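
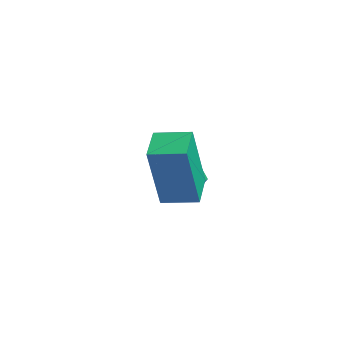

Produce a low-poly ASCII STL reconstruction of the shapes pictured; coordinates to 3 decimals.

solid 
facet normal -0.528 -0.838 -0.134
outer loop
vertex 2.267 -3.488 2.997
vertex 1.364 -2.952 3.205
vertex 2.067 -3.04 0.976
endloop
endfacet
facet normal 0.844 -0.500 -0.194
outer loop
vertex 2.616 -2.168 1.115
vertex 2.267 -3.488 2.997
vertex 2.067 -3.04 0.976
endloop
endfacet
facet normal -0.528 -0.839 -0.133
outer loop
vertex 2.067 -3.04 0.976
vertex 1.364 -2.952 3.205
vertex 1.164 -2.505 1.184
endloop
endfacet
facet normal -0.096 0.215 -0.972
outer loop
vertex 1.164 -2.505 1.184
vertex 2.616 -2.168 1.115
vertex 2.067 -3.04 0.976
endloop
endfacet
facet normal 0.096 -0.215 0.972
outer loop
vertex 2.267 -3.488 2.997
vertex 1.913 -2.08 3.344
vertex 1.364 -2.952 3.205
endloop
endfacet
facet normal 0.844 -0.500 -0.194
outer loop
vertex 2.816 -2.615 3.136
vertex 2.267 -3.488 2.997
vertex 2.616 -2.168 1.115
endloop
endfacet
facet normal 0.096 -0.215 0.972
outer loop
vertex 2.816 -2.615 3.136
vertex 1.913 -2.08 3.344
vertex 2.267 -3.488 2.997
endloop
endfacet
facet normal -0.844 0.500 0.194
outer loop
vertex 1.364 -2.952 3.205
vertex 1.913 -2.08 3.344
vertex 1.164 -2.505 1.184
endloop
endfacet
facet normal -0.096 0.215 -0.972
outer loop
vertex 1.713 -1.632 1.323
vertex 2.616 -2.168 1.115
vertex 1.164 -2.505 1.184
endloop
endfacet
facet normal -0.844 0.500 0.194
outer loop
vertex 1.164 -2.505 1.184
vertex 1.913 -2.08 3.344
vertex 1.713 -1.632 1.323
endloop
endfacet
facet normal 0.528 0.838 0.133
outer loop
vertex 1.713 -1.632 1.323
vertex 2.816 -2.615 3.136
vertex 2.616 -2.168 1.115
endloop
endfacet
facet normal 0.528 0.839 0.134
outer loop
vertex 1.913 -2.08 3.344
vertex 2.816 -2.615 3.136
vertex 1.713 -1.632 1.323
endloop
endfacet
facet normal -0.872 0.115 0.475
outer loop
vertex -1.666 -1.416 -0.165
vertex -1.279 -1.361 0.532
vertex -1.426 -0.703 0.103
endloop
endfacet
facet normal -0.907 0.376 -0.189
outer loop
vertex -1.666 -1.416 -0.165
vertex -1.426 -0.703 0.103
vertex -1.342 -0.889 -0.67
endloop
endfacet
facet normal -0.752 -0.153 -0.642
outer loop
vertex -1.666 -1.416 -0.165
vertex -1.342 -0.889 -0.67
vertex -1.144 -1.661 -0.718
endloop
endfacet
facet normal -0.621 -0.740 -0.258
outer loop
vertex -1.666 -1.416 -0.165
vertex -1.144 -1.661 -0.718
vertex -1.105 -1.953 0.025
endloop
endfacet
facet normal -0.696 -0.574 0.432
outer loop
vertex -1.666 -1.416 -0.165
vertex -1.105 -1.953 0.025
vertex -1.279 -1.361 0.532
endloop
endfacet
facet normal -0.404 0.878 -0.255
outer loop
vertex -1.342 -0.889 -0.67
vertex -1.426 -0.703 0.103
vertex -0.755 -0.507 -0.285
endloop
endfacet
facet normal -0.348 0.456 0.819
outer loop
vertex -1.426 -0.703 0.103
vertex -1.279 -1.361 0.532
vertex -0.716 -0.799 0.458
endloop
endfacet
facet normal -0.062 -0.660 0.749
outer loop
vertex -1.279 -1.361 0.532
vertex -1.105 -1.953 0.025
vertex -0.518 -1.571 0.41
endloop
endfacet
facet normal 0.058 -0.928 -0.368
outer loop
vertex -1.105 -1.953 0.025
vertex -1.144 -1.661 -0.718
vertex -0.434 -1.757 -0.363
endloop
endfacet
facet normal -0.152 0.022 -0.988
outer loop
vertex -1.144 -1.661 -0.718
vertex -1.342 -0.889 -0.67
vertex -0.581 -1.099 -0.792
endloop
endfacet
facet normal 0.621 0.740 0.258
outer loop
vertex -0.194 -1.044 -0.095
vertex -0.755 -0.507 -0.285
vertex -0.716 -0.799 0.458
endloop
endfacet
facet normal 0.752 0.153 0.642
outer loop
vertex -0.194 -1.044 -0.095
vertex -0.716 -0.799 0.458
vertex -0.518 -1.571 0.41
endloop
endfacet
facet normal 0.907 -0.376 0.189
outer loop
vertex -0.194 -1.044 -0.095
vertex -0.518 -1.571 0.41
vertex -0.434 -1.757 -0.363
endloop
endfacet
facet normal 0.872 -0.115 -0.475
outer loop
vertex -0.194 -1.044 -0.095
vertex -0.434 -1.757 -0.363
vertex -0.581 -1.099 -0.792
endloop
endfacet
facet normal 0.696 0.574 -0.432
outer loop
vertex -0.194 -1.044 -0.095
vertex -0.581 -1.099 -0.792
vertex -0.755 -0.507 -0.285
endloop
endfacet
facet normal -0.058 0.928 0.368
outer loop
vertex -0.716 -0.799 0.458
vertex -0.755 -0.507 -0.285
vertex -1.426 -0.703 0.103
endloop
endfacet
facet normal 0.152 -0.022 0.988
outer loop
vertex -0.518 -1.571 0.41
vertex -0.716 -0.799 0.458
vertex -1.279 -1.361 0.532
endloop
endfacet
facet normal 0.404 -0.878 0.255
outer loop
vertex -0.434 -1.757 -0.363
vertex -0.518 -1.571 0.41
vertex -1.105 -1.953 0.025
endloop
endfacet
facet normal 0.348 -0.456 -0.819
outer loop
vertex -0.581 -1.099 -0.792
vertex -0.434 -1.757 -0.363
vertex -1.144 -1.661 -0.718
endloop
endfacet
facet normal 0.062 0.660 -0.749
outer loop
vertex -0.755 -0.507 -0.285
vertex -0.581 -1.099 -0.792
vertex -1.342 -0.889 -0.67
endloop
endfacet

endsolid


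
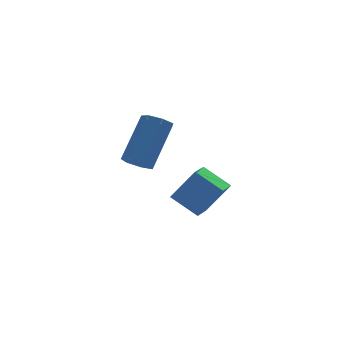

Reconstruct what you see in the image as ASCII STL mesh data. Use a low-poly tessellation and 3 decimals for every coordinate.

solid 
facet normal -0.537 -0.455 -0.710
outer loop
vertex 0.513 -3.184 -1.372
vertex 0.298 -3.511 -1.0
vertex 0.118 -3.031 -1.171
endloop
endfacet
facet normal 0.036 0.828 -0.559
outer loop
vertex 0.513 -3.184 -1.372
vertex 0.118 -3.031 -1.171
vertex 1.477 -2.362 -0.092
endloop
endfacet
facet normal 0.036 0.828 -0.559
outer loop
vertex 1.477 -2.362 -0.092
vertex 0.118 -3.031 -1.171
vertex 1.082 -2.21 0.108
endloop
endfacet
facet normal 0.535 0.456 0.711
outer loop
vertex 1.477 -2.362 -0.092
vertex 1.082 -2.21 0.108
vertex 1.262 -2.689 0.28
endloop
endfacet
facet normal -0.536 -0.454 -0.712
outer loop
vertex 0.118 -3.031 -1.171
vertex 0.298 -3.511 -1.0
vertex -0.142 -3.24 -0.842
endloop
endfacet
facet normal -0.637 0.770 -0.014
outer loop
vertex 0.118 -3.031 -1.171
vertex -0.142 -3.24 -0.842
vertex 1.082 -2.21 0.108
endloop
endfacet
facet normal -0.637 0.770 -0.014
outer loop
vertex 1.082 -2.21 0.108
vertex -0.142 -3.24 -0.842
vertex 0.822 -2.419 0.437
endloop
endfacet
facet normal 0.534 0.456 0.712
outer loop
vertex 1.082 -2.21 0.108
vertex 0.822 -2.419 0.437
vertex 1.262 -2.689 0.28
endloop
endfacet
facet normal -0.536 -0.457 -0.710
outer loop
vertex -0.142 -3.24 -0.842
vertex 0.298 -3.511 -1.0
vertex -0.07 -3.652 -0.631
endloop
endfacet
facet normal -0.830 0.132 0.541
outer loop
vertex -0.142 -3.24 -0.842
vertex -0.07 -3.652 -0.631
vertex 0.822 -2.419 0.437
endloop
endfacet
facet normal -0.830 0.132 0.541
outer loop
vertex 0.822 -2.419 0.437
vertex -0.07 -3.652 -0.631
vertex 0.894 -2.831 0.648
endloop
endfacet
facet normal 0.534 0.457 0.711
outer loop
vertex 0.822 -2.419 0.437
vertex 0.894 -2.831 0.648
vertex 1.262 -2.689 0.28
endloop
endfacet
facet normal -0.537 -0.457 -0.710
outer loop
vertex -0.07 -3.652 -0.631
vertex 0.298 -3.511 -1.0
vertex 0.279 -3.958 -0.698
endloop
endfacet
facet normal -0.399 -0.605 0.689
outer loop
vertex -0.07 -3.652 -0.631
vertex 0.279 -3.958 -0.698
vertex 0.894 -2.831 0.648
endloop
endfacet
facet normal -0.399 -0.605 0.689
outer loop
vertex 0.894 -2.831 0.648
vertex 0.279 -3.958 -0.698
vertex 1.243 -3.137 0.581
endloop
endfacet
facet normal 0.536 0.455 0.711
outer loop
vertex 0.894 -2.831 0.648
vertex 1.243 -3.137 0.581
vertex 1.262 -2.689 0.28
endloop
endfacet
facet normal -0.536 -0.457 -0.710
outer loop
vertex 0.279 -3.958 -0.698
vertex 0.298 -3.511 -1.0
vertex 0.642 -3.927 -0.992
endloop
endfacet
facet normal 0.334 -0.887 0.318
outer loop
vertex 0.279 -3.958 -0.698
vertex 0.642 -3.927 -0.992
vertex 1.243 -3.137 0.581
endloop
endfacet
facet normal 0.335 -0.887 0.317
outer loop
vertex 1.243 -3.137 0.581
vertex 0.642 -3.927 -0.992
vertex 1.606 -3.105 0.287
endloop
endfacet
facet normal 0.536 0.455 0.711
outer loop
vertex 1.243 -3.137 0.581
vertex 1.606 -3.105 0.287
vertex 1.262 -2.689 0.28
endloop
endfacet
facet normal -0.535 -0.456 -0.711
outer loop
vertex 0.642 -3.927 -0.992
vertex 0.298 -3.511 -1.0
vertex 0.747 -3.582 -1.292
endloop
endfacet
facet normal 0.815 -0.501 -0.292
outer loop
vertex 0.642 -3.927 -0.992
vertex 0.747 -3.582 -1.292
vertex 1.606 -3.105 0.287
endloop
endfacet
facet normal 0.815 -0.501 -0.292
outer loop
vertex 1.606 -3.105 0.287
vertex 0.747 -3.582 -1.292
vertex 1.71 -2.761 -0.013
endloop
endfacet
facet normal 0.537 0.456 0.709
outer loop
vertex 1.606 -3.105 0.287
vertex 1.71 -2.761 -0.013
vertex 1.262 -2.689 0.28
endloop
endfacet
facet normal -0.535 -0.457 -0.711
outer loop
vertex 0.747 -3.582 -1.292
vertex 0.298 -3.511 -1.0
vertex 0.513 -3.184 -1.372
endloop
endfacet
facet normal 0.682 0.264 -0.682
outer loop
vertex 0.747 -3.582 -1.292
vertex 0.513 -3.184 -1.372
vertex 1.71 -2.761 -0.013
endloop
endfacet
facet normal 0.682 0.263 -0.682
outer loop
vertex 1.71 -2.761 -0.013
vertex 0.513 -3.184 -1.372
vertex 1.477 -2.362 -0.092
endloop
endfacet
facet normal 0.538 0.455 0.710
outer loop
vertex 1.71 -2.761 -0.013
vertex 1.477 -2.362 -0.092
vertex 1.262 -2.689 0.28
endloop
endfacet
facet normal -0.563 0.145 -0.814
outer loop
vertex 1.926 -1.981 -3.72
vertex 2.487 -1.303 -3.987
vertex 2.567 -2.74 -4.299
endloop
endfacet
facet normal -0.610 -0.737 0.291
outer loop
vertex 3.333 -2.937 -3.193
vertex 1.926 -1.981 -3.72
vertex 2.567 -2.74 -4.299
endloop
endfacet
facet normal -0.564 0.145 -0.813
outer loop
vertex 2.567 -2.74 -4.299
vertex 2.487 -1.303 -3.987
vertex 3.128 -2.062 -4.567
endloop
endfacet
facet normal 0.557 -0.660 -0.504
outer loop
vertex 3.128 -2.062 -4.567
vertex 3.333 -2.937 -3.193
vertex 2.567 -2.74 -4.299
endloop
endfacet
facet normal -0.558 0.660 0.504
outer loop
vertex 1.926 -1.981 -3.72
vertex 3.253 -1.5 -2.881
vertex 2.487 -1.303 -3.987
endloop
endfacet
facet normal -0.610 -0.737 0.291
outer loop
vertex 2.692 -2.178 -2.613
vertex 1.926 -1.981 -3.72
vertex 3.333 -2.937 -3.193
endloop
endfacet
facet normal -0.558 0.660 0.503
outer loop
vertex 2.692 -2.178 -2.613
vertex 3.253 -1.5 -2.881
vertex 1.926 -1.981 -3.72
endloop
endfacet
facet normal 0.610 0.737 -0.291
outer loop
vertex 2.487 -1.303 -3.987
vertex 3.253 -1.5 -2.881
vertex 3.128 -2.062 -4.567
endloop
endfacet
facet normal 0.558 -0.660 -0.503
outer loop
vertex 3.894 -2.259 -3.46
vertex 3.333 -2.937 -3.193
vertex 3.128 -2.062 -4.567
endloop
endfacet
facet normal 0.610 0.737 -0.291
outer loop
vertex 3.128 -2.062 -4.567
vertex 3.253 -1.5 -2.881
vertex 3.894 -2.259 -3.46
endloop
endfacet
facet normal 0.563 -0.146 0.813
outer loop
vertex 3.894 -2.259 -3.46
vertex 2.692 -2.178 -2.613
vertex 3.333 -2.937 -3.193
endloop
endfacet
facet normal 0.563 -0.145 0.813
outer loop
vertex 3.253 -1.5 -2.881
vertex 2.692 -2.178 -2.613
vertex 3.894 -2.259 -3.46
endloop
endfacet

endsolid


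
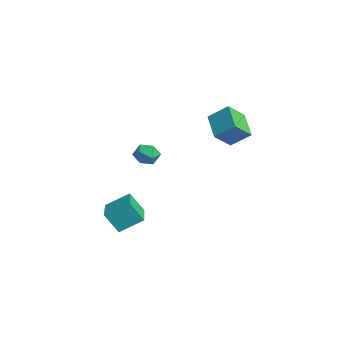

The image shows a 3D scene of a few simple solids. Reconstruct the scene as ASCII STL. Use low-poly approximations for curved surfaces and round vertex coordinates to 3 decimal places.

solid 
facet normal -0.187 0.239 0.953
outer loop
vertex -2.488 0.348 0.777
vertex -2.4 -0.294 0.955
vertex -1.877 0.129 0.952
endloop
endfacet
facet normal 0.108 0.787 0.607
outer loop
vertex -2.488 0.348 0.777
vertex -1.877 0.129 0.952
vertex -1.948 0.544 0.427
endloop
endfacet
facet normal -0.311 0.949 0.052
outer loop
vertex -2.488 0.348 0.777
vertex -1.948 0.544 0.427
vertex -2.515 0.376 0.106
endloop
endfacet
facet normal -0.864 0.500 0.056
outer loop
vertex -2.488 0.348 0.777
vertex -2.515 0.376 0.106
vertex -2.794 -0.142 0.432
endloop
endfacet
facet normal -0.789 0.062 0.612
outer loop
vertex -2.488 0.348 0.777
vertex -2.794 -0.142 0.432
vertex -2.4 -0.294 0.955
endloop
endfacet
facet normal 0.741 0.572 0.352
outer loop
vertex -1.948 0.544 0.427
vertex -1.877 0.129 0.952
vertex -1.526 0.022 0.388
endloop
endfacet
facet normal 0.262 -0.317 0.912
outer loop
vertex -1.877 0.129 0.952
vertex -2.4 -0.294 0.955
vertex -1.805 -0.496 0.714
endloop
endfacet
facet normal -0.712 -0.602 0.361
outer loop
vertex -2.4 -0.294 0.955
vertex -2.794 -0.142 0.432
vertex -2.372 -0.664 0.393
endloop
endfacet
facet normal -0.834 0.110 -0.540
outer loop
vertex -2.794 -0.142 0.432
vertex -2.515 0.376 0.106
vertex -2.443 -0.249 -0.132
endloop
endfacet
facet normal 0.062 0.835 -0.547
outer loop
vertex -2.515 0.376 0.106
vertex -1.948 0.544 0.427
vertex -1.92 0.174 -0.135
endloop
endfacet
facet normal 0.864 -0.500 -0.056
outer loop
vertex -1.832 -0.468 0.043
vertex -1.526 0.022 0.388
vertex -1.805 -0.496 0.714
endloop
endfacet
facet normal 0.311 -0.949 -0.052
outer loop
vertex -1.832 -0.468 0.043
vertex -1.805 -0.496 0.714
vertex -2.372 -0.664 0.393
endloop
endfacet
facet normal -0.108 -0.787 -0.607
outer loop
vertex -1.832 -0.468 0.043
vertex -2.372 -0.664 0.393
vertex -2.443 -0.249 -0.132
endloop
endfacet
facet normal 0.187 -0.239 -0.953
outer loop
vertex -1.832 -0.468 0.043
vertex -2.443 -0.249 -0.132
vertex -1.92 0.174 -0.135
endloop
endfacet
facet normal 0.789 -0.062 -0.612
outer loop
vertex -1.832 -0.468 0.043
vertex -1.92 0.174 -0.135
vertex -1.526 0.022 0.388
endloop
endfacet
facet normal 0.834 -0.110 0.540
outer loop
vertex -1.805 -0.496 0.714
vertex -1.526 0.022 0.388
vertex -1.877 0.129 0.952
endloop
endfacet
facet normal -0.062 -0.835 0.547
outer loop
vertex -2.372 -0.664 0.393
vertex -1.805 -0.496 0.714
vertex -2.4 -0.294 0.955
endloop
endfacet
facet normal -0.741 -0.572 -0.352
outer loop
vertex -2.443 -0.249 -0.132
vertex -2.372 -0.664 0.393
vertex -2.794 -0.142 0.432
endloop
endfacet
facet normal -0.262 0.317 -0.912
outer loop
vertex -1.92 0.174 -0.135
vertex -2.443 -0.249 -0.132
vertex -2.515 0.376 0.106
endloop
endfacet
facet normal 0.712 0.602 -0.361
outer loop
vertex -1.526 0.022 0.388
vertex -1.92 0.174 -0.135
vertex -1.948 0.544 0.427
endloop
endfacet
facet normal -0.846 0.077 0.527
outer loop
vertex -3.264 3.149 2.077
vertex -2.738 3.961 2.804
vertex -3.642 4.057 1.338
endloop
endfacet
facet normal -0.434 -0.670 -0.601
outer loop
vertex -2.322 3.939 0.516
vertex -3.264 3.149 2.077
vertex -3.642 4.057 1.338
endloop
endfacet
facet normal -0.847 0.076 0.527
outer loop
vertex -3.642 4.057 1.338
vertex -2.738 3.961 2.804
vertex -3.117 4.868 2.065
endloop
endfacet
facet normal -0.308 0.738 -0.601
outer loop
vertex -3.117 4.868 2.065
vertex -2.322 3.939 0.516
vertex -3.642 4.057 1.338
endloop
endfacet
facet normal 0.308 -0.738 0.601
outer loop
vertex -3.264 3.149 2.077
vertex -1.418 3.843 1.982
vertex -2.738 3.961 2.804
endloop
endfacet
facet normal -0.434 -0.671 -0.601
outer loop
vertex -1.943 3.032 1.255
vertex -3.264 3.149 2.077
vertex -2.322 3.939 0.516
endloop
endfacet
facet normal 0.308 -0.738 0.600
outer loop
vertex -1.943 3.032 1.255
vertex -1.418 3.843 1.982
vertex -3.264 3.149 2.077
endloop
endfacet
facet normal 0.434 0.671 0.601
outer loop
vertex -2.738 3.961 2.804
vertex -1.418 3.843 1.982
vertex -3.117 4.868 2.065
endloop
endfacet
facet normal -0.308 0.738 -0.601
outer loop
vertex -1.796 4.751 1.243
vertex -2.322 3.939 0.516
vertex -3.117 4.868 2.065
endloop
endfacet
facet normal 0.434 0.670 0.602
outer loop
vertex -3.117 4.868 2.065
vertex -1.418 3.843 1.982
vertex -1.796 4.751 1.243
endloop
endfacet
facet normal 0.846 -0.076 -0.527
outer loop
vertex -1.796 4.751 1.243
vertex -1.943 3.032 1.255
vertex -2.322 3.939 0.516
endloop
endfacet
facet normal 0.847 -0.076 -0.527
outer loop
vertex -1.418 3.843 1.982
vertex -1.943 3.032 1.255
vertex -1.796 4.751 1.243
endloop
endfacet
facet normal -0.959 0.275 -0.072
outer loop
vertex -1.835 -2.078 -2.388
vertex -1.58 -1.009 -1.694
vertex -1.592 -1.49 -3.382
endloop
endfacet
facet normal -0.196 -0.822 -0.534
outer loop
vertex 0.22 -2.011 -3.246
vertex -1.835 -2.078 -2.388
vertex -1.592 -1.49 -3.382
endloop
endfacet
facet normal -0.958 0.276 -0.072
outer loop
vertex -1.592 -1.49 -3.382
vertex -1.58 -1.009 -1.694
vertex -1.336 -0.421 -2.688
endloop
endfacet
facet normal 0.206 0.498 -0.843
outer loop
vertex -1.336 -0.421 -2.688
vertex 0.22 -2.011 -3.246
vertex -1.592 -1.49 -3.382
endloop
endfacet
facet normal -0.206 -0.498 0.842
outer loop
vertex -1.835 -2.078 -2.388
vertex 0.232 -1.53 -1.558
vertex -1.58 -1.009 -1.694
endloop
endfacet
facet normal -0.196 -0.822 -0.534
outer loop
vertex -0.024 -2.599 -2.252
vertex -1.835 -2.078 -2.388
vertex 0.22 -2.011 -3.246
endloop
endfacet
facet normal -0.206 -0.498 0.843
outer loop
vertex -0.024 -2.599 -2.252
vertex 0.232 -1.53 -1.558
vertex -1.835 -2.078 -2.388
endloop
endfacet
facet normal 0.196 0.822 0.534
outer loop
vertex -1.58 -1.009 -1.694
vertex 0.232 -1.53 -1.558
vertex -1.336 -0.421 -2.688
endloop
endfacet
facet normal 0.206 0.498 -0.842
outer loop
vertex 0.475 -0.942 -2.552
vertex 0.22 -2.011 -3.246
vertex -1.336 -0.421 -2.688
endloop
endfacet
facet normal 0.196 0.822 0.534
outer loop
vertex -1.336 -0.421 -2.688
vertex 0.232 -1.53 -1.558
vertex 0.475 -0.942 -2.552
endloop
endfacet
facet normal 0.959 -0.276 0.072
outer loop
vertex 0.475 -0.942 -2.552
vertex -0.024 -2.599 -2.252
vertex 0.22 -2.011 -3.246
endloop
endfacet
facet normal 0.959 -0.276 0.071
outer loop
vertex 0.232 -1.53 -1.558
vertex -0.024 -2.599 -2.252
vertex 0.475 -0.942 -2.552
endloop
endfacet

endsolid


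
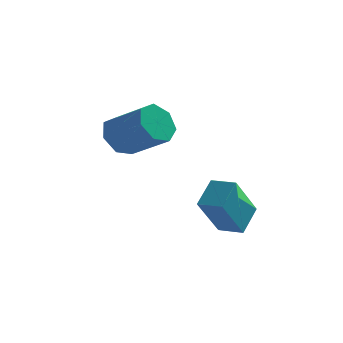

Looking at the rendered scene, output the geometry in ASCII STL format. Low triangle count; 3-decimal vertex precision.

solid 
facet normal -0.796 0.334 -0.504
outer loop
vertex -1.058 2.276 -2.713
vertex -1.481 2.414 -1.954
vertex -0.965 2.968 -2.402
endloop
endfacet
facet normal 0.592 0.263 -0.762
outer loop
vertex -1.058 2.276 -2.713
vertex -0.965 2.968 -2.402
vertex 0.344 1.688 -1.826
endloop
endfacet
facet normal 0.592 0.263 -0.762
outer loop
vertex 0.344 1.688 -1.826
vertex -0.965 2.968 -2.402
vertex 0.437 2.38 -1.515
endloop
endfacet
facet normal 0.797 -0.334 0.504
outer loop
vertex 0.344 1.688 -1.826
vertex 0.437 2.38 -1.515
vertex -0.079 1.826 -1.066
endloop
endfacet
facet normal -0.796 0.334 -0.504
outer loop
vertex -0.965 2.968 -2.402
vertex -1.481 2.414 -1.954
vertex -1.26 3.242 -1.754
endloop
endfacet
facet normal 0.465 0.871 -0.157
outer loop
vertex -0.965 2.968 -2.402
vertex -1.26 3.242 -1.754
vertex 0.437 2.38 -1.515
endloop
endfacet
facet normal 0.465 0.871 -0.157
outer loop
vertex 0.437 2.38 -1.515
vertex -1.26 3.242 -1.754
vertex 0.142 2.654 -0.867
endloop
endfacet
facet normal 0.797 -0.334 0.504
outer loop
vertex 0.437 2.38 -1.515
vertex 0.142 2.654 -0.867
vertex -0.079 1.826 -1.066
endloop
endfacet
facet normal -0.796 0.334 -0.504
outer loop
vertex -1.26 3.242 -1.754
vertex -1.481 2.414 -1.954
vertex -1.722 2.893 -1.256
endloop
endfacet
facet normal -0.012 0.824 0.566
outer loop
vertex -1.26 3.242 -1.754
vertex -1.722 2.893 -1.256
vertex 0.142 2.654 -0.867
endloop
endfacet
facet normal -0.012 0.824 0.566
outer loop
vertex 0.142 2.654 -0.867
vertex -1.722 2.893 -1.256
vertex -0.32 2.305 -0.369
endloop
endfacet
facet normal 0.796 -0.334 0.505
outer loop
vertex 0.142 2.654 -0.867
vertex -0.32 2.305 -0.369
vertex -0.079 1.826 -1.066
endloop
endfacet
facet normal -0.797 0.333 -0.504
outer loop
vertex -1.722 2.893 -1.256
vertex -1.481 2.414 -1.954
vertex -2.002 2.183 -1.283
endloop
endfacet
facet normal -0.480 0.157 0.863
outer loop
vertex -1.722 2.893 -1.256
vertex -2.002 2.183 -1.283
vertex -0.32 2.305 -0.369
endloop
endfacet
facet normal -0.480 0.157 0.863
outer loop
vertex -0.32 2.305 -0.369
vertex -2.002 2.183 -1.283
vertex -0.6 1.595 -0.396
endloop
endfacet
facet normal 0.797 -0.333 0.504
outer loop
vertex -0.32 2.305 -0.369
vertex -0.6 1.595 -0.396
vertex -0.079 1.826 -1.066
endloop
endfacet
facet normal -0.797 0.334 -0.504
outer loop
vertex -2.002 2.183 -1.283
vertex -1.481 2.414 -1.954
vertex -1.89 1.647 -1.815
endloop
endfacet
facet normal -0.587 -0.629 0.510
outer loop
vertex -2.002 2.183 -1.283
vertex -1.89 1.647 -1.815
vertex -0.6 1.595 -0.396
endloop
endfacet
facet normal -0.587 -0.629 0.510
outer loop
vertex -0.6 1.595 -0.396
vertex -1.89 1.647 -1.815
vertex -0.488 1.059 -0.928
endloop
endfacet
facet normal 0.796 -0.334 0.504
outer loop
vertex -0.6 1.595 -0.396
vertex -0.488 1.059 -0.928
vertex -0.079 1.826 -1.066
endloop
endfacet
facet normal -0.797 0.334 -0.503
outer loop
vertex -1.89 1.647 -1.815
vertex -1.481 2.414 -1.954
vertex -1.47 1.689 -2.452
endloop
endfacet
facet normal -0.251 -0.941 -0.227
outer loop
vertex -1.89 1.647 -1.815
vertex -1.47 1.689 -2.452
vertex -0.488 1.059 -0.928
endloop
endfacet
facet normal -0.251 -0.941 -0.227
outer loop
vertex -0.488 1.059 -0.928
vertex -1.47 1.689 -2.452
vertex -0.068 1.101 -1.565
endloop
endfacet
facet normal 0.797 -0.334 0.503
outer loop
vertex -0.488 1.059 -0.928
vertex -0.068 1.101 -1.565
vertex -0.079 1.826 -1.066
endloop
endfacet
facet normal -0.796 0.334 -0.504
outer loop
vertex -1.47 1.689 -2.452
vertex -1.481 2.414 -1.954
vertex -1.058 2.276 -2.713
endloop
endfacet
facet normal 0.273 -0.544 -0.793
outer loop
vertex -1.47 1.689 -2.452
vertex -1.058 2.276 -2.713
vertex -0.068 1.101 -1.565
endloop
endfacet
facet normal 0.273 -0.544 -0.793
outer loop
vertex -0.068 1.101 -1.565
vertex -1.058 2.276 -2.713
vertex 0.344 1.688 -1.826
endloop
endfacet
facet normal 0.796 -0.335 0.504
outer loop
vertex -0.068 1.101 -1.565
vertex 0.344 1.688 -1.826
vertex -0.079 1.826 -1.066
endloop
endfacet
facet normal -0.934 0.350 -0.075
outer loop
vertex 2.097 -0.391 -2.749
vertex 2.608 0.646 -4.256
vertex 1.813 -1.304 -3.474
endloop
endfacet
facet normal -0.269 -0.546 0.793
outer loop
vertex 2.672 -1.626 -3.404
vertex 2.097 -0.391 -2.749
vertex 1.813 -1.304 -3.474
endloop
endfacet
facet normal -0.934 0.350 -0.076
outer loop
vertex 1.813 -1.304 -3.474
vertex 2.608 0.646 -4.256
vertex 2.325 -0.267 -4.981
endloop
endfacet
facet normal -0.236 -0.761 -0.604
outer loop
vertex 2.325 -0.267 -4.981
vertex 2.672 -1.626 -3.404
vertex 1.813 -1.304 -3.474
endloop
endfacet
facet normal 0.236 0.761 0.604
outer loop
vertex 2.097 -0.391 -2.749
vertex 3.467 0.324 -4.186
vertex 2.608 0.646 -4.256
endloop
endfacet
facet normal -0.270 -0.546 0.793
outer loop
vertex 2.955 -0.713 -2.679
vertex 2.097 -0.391 -2.749
vertex 2.672 -1.626 -3.404
endloop
endfacet
facet normal 0.236 0.761 0.604
outer loop
vertex 2.955 -0.713 -2.679
vertex 3.467 0.324 -4.186
vertex 2.097 -0.391 -2.749
endloop
endfacet
facet normal 0.269 0.546 -0.793
outer loop
vertex 2.608 0.646 -4.256
vertex 3.467 0.324 -4.186
vertex 2.325 -0.267 -4.981
endloop
endfacet
facet normal -0.236 -0.761 -0.604
outer loop
vertex 3.183 -0.589 -4.911
vertex 2.672 -1.626 -3.404
vertex 2.325 -0.267 -4.981
endloop
endfacet
facet normal 0.270 0.546 -0.793
outer loop
vertex 2.325 -0.267 -4.981
vertex 3.467 0.324 -4.186
vertex 3.183 -0.589 -4.911
endloop
endfacet
facet normal 0.934 -0.350 0.076
outer loop
vertex 3.183 -0.589 -4.911
vertex 2.955 -0.713 -2.679
vertex 2.672 -1.626 -3.404
endloop
endfacet
facet normal 0.933 -0.351 0.076
outer loop
vertex 3.467 0.324 -4.186
vertex 2.955 -0.713 -2.679
vertex 3.183 -0.589 -4.911
endloop
endfacet

endsolid


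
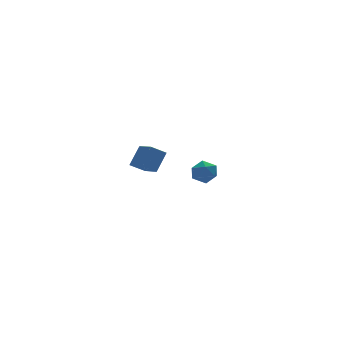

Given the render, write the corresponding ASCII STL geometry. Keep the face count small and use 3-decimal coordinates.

solid 
facet normal -0.989 -0.095 -0.110
outer loop
vertex -1.155 -2.951 -2.34
vertex -1.123 -3.601 -2.069
vertex -1.223 -3.047 -1.645
endloop
endfacet
facet normal -0.809 0.588 0.002
outer loop
vertex -1.155 -2.951 -2.34
vertex -1.223 -3.047 -1.645
vertex -0.835 -2.513 -1.891
endloop
endfacet
facet normal -0.354 0.783 -0.511
outer loop
vertex -1.155 -2.951 -2.34
vertex -0.835 -2.513 -1.891
vertex -0.496 -2.736 -2.467
endloop
endfacet
facet normal -0.254 0.221 -0.942
outer loop
vertex -1.155 -2.951 -2.34
vertex -0.496 -2.736 -2.467
vertex -0.674 -3.409 -2.577
endloop
endfacet
facet normal -0.646 -0.321 -0.692
outer loop
vertex -1.155 -2.951 -2.34
vertex -0.674 -3.409 -2.577
vertex -1.123 -3.601 -2.069
endloop
endfacet
facet normal -0.465 0.626 0.626
outer loop
vertex -0.835 -2.513 -1.891
vertex -1.223 -3.047 -1.645
vertex -0.606 -2.891 -1.343
endloop
endfacet
facet normal -0.757 -0.478 0.445
outer loop
vertex -1.223 -3.047 -1.645
vertex -1.123 -3.601 -2.069
vertex -0.784 -3.564 -1.453
endloop
endfacet
facet normal -0.202 -0.844 -0.497
outer loop
vertex -1.123 -3.601 -2.069
vertex -0.674 -3.409 -2.577
vertex -0.445 -3.787 -2.029
endloop
endfacet
facet normal 0.433 0.033 -0.901
outer loop
vertex -0.674 -3.409 -2.577
vertex -0.496 -2.736 -2.467
vertex -0.057 -3.253 -2.275
endloop
endfacet
facet normal 0.270 0.941 -0.205
outer loop
vertex -0.496 -2.736 -2.467
vertex -0.835 -2.513 -1.891
vertex -0.157 -2.699 -1.851
endloop
endfacet
facet normal 0.254 -0.221 0.942
outer loop
vertex -0.125 -3.349 -1.58
vertex -0.606 -2.891 -1.343
vertex -0.784 -3.564 -1.453
endloop
endfacet
facet normal 0.354 -0.783 0.511
outer loop
vertex -0.125 -3.349 -1.58
vertex -0.784 -3.564 -1.453
vertex -0.445 -3.787 -2.029
endloop
endfacet
facet normal 0.809 -0.588 -0.002
outer loop
vertex -0.125 -3.349 -1.58
vertex -0.445 -3.787 -2.029
vertex -0.057 -3.253 -2.275
endloop
endfacet
facet normal 0.989 0.095 0.110
outer loop
vertex -0.125 -3.349 -1.58
vertex -0.057 -3.253 -2.275
vertex -0.157 -2.699 -1.851
endloop
endfacet
facet normal 0.646 0.321 0.692
outer loop
vertex -0.125 -3.349 -1.58
vertex -0.157 -2.699 -1.851
vertex -0.606 -2.891 -1.343
endloop
endfacet
facet normal -0.433 -0.033 0.901
outer loop
vertex -0.784 -3.564 -1.453
vertex -0.606 -2.891 -1.343
vertex -1.223 -3.047 -1.645
endloop
endfacet
facet normal -0.270 -0.941 0.205
outer loop
vertex -0.445 -3.787 -2.029
vertex -0.784 -3.564 -1.453
vertex -1.123 -3.601 -2.069
endloop
endfacet
facet normal 0.465 -0.626 -0.626
outer loop
vertex -0.057 -3.253 -2.275
vertex -0.445 -3.787 -2.029
vertex -0.674 -3.409 -2.577
endloop
endfacet
facet normal 0.757 0.478 -0.445
outer loop
vertex -0.157 -2.699 -1.851
vertex -0.057 -3.253 -2.275
vertex -0.496 -2.736 -2.467
endloop
endfacet
facet normal 0.202 0.844 0.497
outer loop
vertex -0.606 -2.891 -1.343
vertex -0.157 -2.699 -1.851
vertex -0.835 -2.513 -1.891
endloop
endfacet
facet normal -0.546 -0.274 -0.792
outer loop
vertex -1.157 2.598 -3.581
vertex -1.218 3.781 -3.948
vertex -0.371 2.483 -4.083
endloop
endfacet
facet normal 0.049 -0.954 0.296
outer loop
vertex 0.338 2.839 -3.052
vertex -1.157 2.598 -3.581
vertex -0.371 2.483 -4.083
endloop
endfacet
facet normal -0.545 -0.273 -0.793
outer loop
vertex -0.371 2.483 -4.083
vertex -1.218 3.781 -3.948
vertex -0.431 3.666 -4.449
endloop
endfacet
facet normal 0.837 -0.123 -0.533
outer loop
vertex -0.431 3.666 -4.449
vertex 0.338 2.839 -3.052
vertex -0.371 2.483 -4.083
endloop
endfacet
facet normal -0.837 0.122 0.533
outer loop
vertex -1.157 2.598 -3.581
vertex -0.509 4.137 -2.917
vertex -1.218 3.781 -3.948
endloop
endfacet
facet normal 0.049 -0.954 0.296
outer loop
vertex -0.449 2.954 -2.551
vertex -1.157 2.598 -3.581
vertex 0.338 2.839 -3.052
endloop
endfacet
facet normal -0.837 0.122 0.533
outer loop
vertex -0.449 2.954 -2.551
vertex -0.509 4.137 -2.917
vertex -1.157 2.598 -3.581
endloop
endfacet
facet normal -0.049 0.954 -0.296
outer loop
vertex -1.218 3.781 -3.948
vertex -0.509 4.137 -2.917
vertex -0.431 3.666 -4.449
endloop
endfacet
facet normal 0.837 -0.122 -0.533
outer loop
vertex 0.277 4.022 -3.419
vertex 0.338 2.839 -3.052
vertex -0.431 3.666 -4.449
endloop
endfacet
facet normal -0.049 0.954 -0.296
outer loop
vertex -0.431 3.666 -4.449
vertex -0.509 4.137 -2.917
vertex 0.277 4.022 -3.419
endloop
endfacet
facet normal 0.545 0.274 0.793
outer loop
vertex 0.277 4.022 -3.419
vertex -0.449 2.954 -2.551
vertex 0.338 2.839 -3.052
endloop
endfacet
facet normal 0.546 0.273 0.792
outer loop
vertex -0.509 4.137 -2.917
vertex -0.449 2.954 -2.551
vertex 0.277 4.022 -3.419
endloop
endfacet

endsolid


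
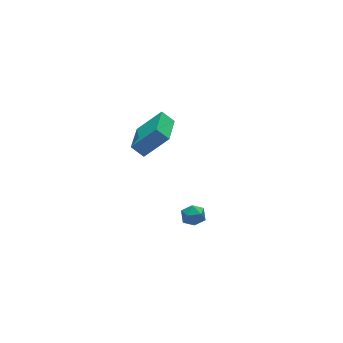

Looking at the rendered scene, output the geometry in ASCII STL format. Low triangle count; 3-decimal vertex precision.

solid 
facet normal -0.622 0.284 -0.729
outer loop
vertex -0.902 3.565 -0.089
vertex 0.337 5.152 -0.527
vertex -0.421 3.017 -0.713
endloop
endfacet
facet normal -0.602 -0.770 0.212
outer loop
vertex 0.823 2.448 0.747
vertex -0.902 3.565 -0.089
vertex -0.421 3.017 -0.713
endloop
endfacet
facet normal -0.621 0.284 -0.730
outer loop
vertex -0.421 3.017 -0.713
vertex 0.337 5.152 -0.527
vertex 0.819 4.603 -1.151
endloop
endfacet
facet normal 0.501 -0.571 -0.650
outer loop
vertex 0.819 4.603 -1.151
vertex 0.823 2.448 0.747
vertex -0.421 3.017 -0.713
endloop
endfacet
facet normal -0.502 0.571 0.650
outer loop
vertex -0.902 3.565 -0.089
vertex 1.581 4.583 0.933
vertex 0.337 5.152 -0.527
endloop
endfacet
facet normal -0.602 -0.770 0.213
outer loop
vertex 0.341 2.997 1.371
vertex -0.902 3.565 -0.089
vertex 0.823 2.448 0.747
endloop
endfacet
facet normal -0.502 0.572 0.649
outer loop
vertex 0.341 2.997 1.371
vertex 1.581 4.583 0.933
vertex -0.902 3.565 -0.089
endloop
endfacet
facet normal 0.602 0.770 -0.213
outer loop
vertex 0.337 5.152 -0.527
vertex 1.581 4.583 0.933
vertex 0.819 4.603 -1.151
endloop
endfacet
facet normal 0.502 -0.571 -0.650
outer loop
vertex 2.062 4.035 0.309
vertex 0.823 2.448 0.747
vertex 0.819 4.603 -1.151
endloop
endfacet
facet normal 0.602 0.770 -0.213
outer loop
vertex 0.819 4.603 -1.151
vertex 1.581 4.583 0.933
vertex 2.062 4.035 0.309
endloop
endfacet
facet normal 0.622 -0.284 0.730
outer loop
vertex 2.062 4.035 0.309
vertex 0.341 2.997 1.371
vertex 0.823 2.448 0.747
endloop
endfacet
facet normal 0.622 -0.285 0.729
outer loop
vertex 1.581 4.583 0.933
vertex 0.341 2.997 1.371
vertex 2.062 4.035 0.309
endloop
endfacet
facet normal -0.959 0.140 0.247
outer loop
vertex -1.553 -3.094 -0.185
vertex -1.401 -3.252 0.496
vertex -1.361 -2.576 0.268
endloop
endfacet
facet normal -0.774 0.554 -0.306
outer loop
vertex -1.553 -3.094 -0.185
vertex -1.361 -2.576 0.268
vertex -1.102 -2.582 -0.399
endloop
endfacet
facet normal -0.542 0.130 -0.831
outer loop
vertex -1.553 -3.094 -0.185
vertex -1.102 -2.582 -0.399
vertex -0.983 -3.262 -0.583
endloop
endfacet
facet normal -0.582 -0.545 -0.604
outer loop
vertex -1.553 -3.094 -0.185
vertex -0.983 -3.262 -0.583
vertex -1.168 -3.677 -0.03
endloop
endfacet
facet normal -0.840 -0.538 0.063
outer loop
vertex -1.553 -3.094 -0.185
vertex -1.168 -3.677 -0.03
vertex -1.401 -3.252 0.496
endloop
endfacet
facet normal -0.232 0.968 -0.099
outer loop
vertex -1.102 -2.582 -0.399
vertex -1.361 -2.576 0.268
vertex -0.672 -2.423 0.15
endloop
endfacet
facet normal -0.530 0.299 0.794
outer loop
vertex -1.361 -2.576 0.268
vertex -1.401 -3.252 0.496
vertex -0.857 -2.838 0.703
endloop
endfacet
facet normal -0.338 -0.800 0.496
outer loop
vertex -1.401 -3.252 0.496
vertex -1.168 -3.677 -0.03
vertex -0.738 -3.518 0.519
endloop
endfacet
facet normal 0.080 -0.810 -0.581
outer loop
vertex -1.168 -3.677 -0.03
vertex -0.983 -3.262 -0.583
vertex -0.479 -3.524 -0.148
endloop
endfacet
facet normal 0.146 0.282 -0.948
outer loop
vertex -0.983 -3.262 -0.583
vertex -1.102 -2.582 -0.399
vertex -0.439 -2.848 -0.376
endloop
endfacet
facet normal 0.582 0.545 0.604
outer loop
vertex -0.287 -3.006 0.305
vertex -0.672 -2.423 0.15
vertex -0.857 -2.838 0.703
endloop
endfacet
facet normal 0.542 -0.130 0.831
outer loop
vertex -0.287 -3.006 0.305
vertex -0.857 -2.838 0.703
vertex -0.738 -3.518 0.519
endloop
endfacet
facet normal 0.774 -0.554 0.306
outer loop
vertex -0.287 -3.006 0.305
vertex -0.738 -3.518 0.519
vertex -0.479 -3.524 -0.148
endloop
endfacet
facet normal 0.959 -0.140 -0.247
outer loop
vertex -0.287 -3.006 0.305
vertex -0.479 -3.524 -0.148
vertex -0.439 -2.848 -0.376
endloop
endfacet
facet normal 0.840 0.538 -0.063
outer loop
vertex -0.287 -3.006 0.305
vertex -0.439 -2.848 -0.376
vertex -0.672 -2.423 0.15
endloop
endfacet
facet normal -0.080 0.810 0.581
outer loop
vertex -0.857 -2.838 0.703
vertex -0.672 -2.423 0.15
vertex -1.361 -2.576 0.268
endloop
endfacet
facet normal -0.146 -0.282 0.948
outer loop
vertex -0.738 -3.518 0.519
vertex -0.857 -2.838 0.703
vertex -1.401 -3.252 0.496
endloop
endfacet
facet normal 0.232 -0.968 0.099
outer loop
vertex -0.479 -3.524 -0.148
vertex -0.738 -3.518 0.519
vertex -1.168 -3.677 -0.03
endloop
endfacet
facet normal 0.530 -0.299 -0.794
outer loop
vertex -0.439 -2.848 -0.376
vertex -0.479 -3.524 -0.148
vertex -0.983 -3.262 -0.583
endloop
endfacet
facet normal 0.338 0.800 -0.496
outer loop
vertex -0.672 -2.423 0.15
vertex -0.439 -2.848 -0.376
vertex -1.102 -2.582 -0.399
endloop
endfacet

endsolid


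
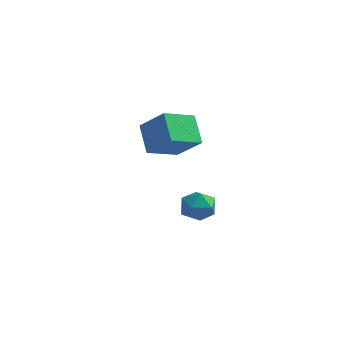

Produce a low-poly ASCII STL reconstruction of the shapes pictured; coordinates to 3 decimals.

solid 
facet normal -0.748 0.139 -0.649
outer loop
vertex -4.653 -2.428 1.9
vertex -3.968 -1.175 1.379
vertex -3.956 -3.212 0.928
endloop
endfacet
facet normal -0.450 -0.825 0.342
outer loop
vertex -2.812 -3.425 1.921
vertex -4.653 -2.428 1.9
vertex -3.956 -3.212 0.928
endloop
endfacet
facet normal -0.749 0.139 -0.648
outer loop
vertex -3.956 -3.212 0.928
vertex -3.968 -1.175 1.379
vertex -3.272 -1.959 0.407
endloop
endfacet
facet normal 0.487 -0.549 -0.679
outer loop
vertex -3.272 -1.959 0.407
vertex -2.812 -3.425 1.921
vertex -3.956 -3.212 0.928
endloop
endfacet
facet normal -0.487 0.549 0.679
outer loop
vertex -4.653 -2.428 1.9
vertex -2.824 -1.388 2.372
vertex -3.968 -1.175 1.379
endloop
endfacet
facet normal -0.450 -0.825 0.343
outer loop
vertex -3.508 -2.641 2.893
vertex -4.653 -2.428 1.9
vertex -2.812 -3.425 1.921
endloop
endfacet
facet normal -0.487 0.549 0.679
outer loop
vertex -3.508 -2.641 2.893
vertex -2.824 -1.388 2.372
vertex -4.653 -2.428 1.9
endloop
endfacet
facet normal 0.451 0.824 -0.342
outer loop
vertex -3.968 -1.175 1.379
vertex -2.824 -1.388 2.372
vertex -3.272 -1.959 0.407
endloop
endfacet
facet normal 0.487 -0.549 -0.679
outer loop
vertex -2.127 -2.172 1.4
vertex -2.812 -3.425 1.921
vertex -3.272 -1.959 0.407
endloop
endfacet
facet normal 0.450 0.825 -0.342
outer loop
vertex -3.272 -1.959 0.407
vertex -2.824 -1.388 2.372
vertex -2.127 -2.172 1.4
endloop
endfacet
facet normal 0.748 -0.140 0.648
outer loop
vertex -2.127 -2.172 1.4
vertex -3.508 -2.641 2.893
vertex -2.812 -3.425 1.921
endloop
endfacet
facet normal 0.748 -0.139 0.649
outer loop
vertex -2.824 -1.388 2.372
vertex -3.508 -2.641 2.893
vertex -2.127 -2.172 1.4
endloop
endfacet
facet normal -0.883 0.279 0.378
outer loop
vertex -3.564 -0.731 -3.024
vertex -3.441 -1.22 -2.377
vertex -3.186 -0.441 -2.356
endloop
endfacet
facet normal -0.596 0.803 -0.011
outer loop
vertex -3.564 -0.731 -3.024
vertex -3.186 -0.441 -2.356
vertex -2.908 -0.245 -3.102
endloop
endfacet
facet normal -0.490 0.554 -0.673
outer loop
vertex -3.564 -0.731 -3.024
vertex -2.908 -0.245 -3.102
vertex -2.991 -0.904 -3.584
endloop
endfacet
facet normal -0.712 -0.124 -0.691
outer loop
vertex -3.564 -0.731 -3.024
vertex -2.991 -0.904 -3.584
vertex -3.321 -1.506 -3.136
endloop
endfacet
facet normal -0.955 -0.294 -0.040
outer loop
vertex -3.564 -0.731 -3.024
vertex -3.321 -1.506 -3.136
vertex -3.441 -1.22 -2.377
endloop
endfacet
facet normal 0.041 0.963 0.268
outer loop
vertex -2.908 -0.245 -3.102
vertex -3.186 -0.441 -2.356
vertex -2.379 -0.434 -2.504
endloop
endfacet
facet normal -0.423 0.114 0.899
outer loop
vertex -3.186 -0.441 -2.356
vertex -3.441 -1.22 -2.377
vertex -2.709 -1.036 -2.056
endloop
endfacet
facet normal -0.540 -0.812 0.221
outer loop
vertex -3.441 -1.22 -2.377
vertex -3.321 -1.506 -3.136
vertex -2.792 -1.695 -2.538
endloop
endfacet
facet normal -0.148 -0.537 -0.830
outer loop
vertex -3.321 -1.506 -3.136
vertex -2.991 -0.904 -3.584
vertex -2.514 -1.499 -3.284
endloop
endfacet
facet normal 0.211 0.560 -0.801
outer loop
vertex -2.991 -0.904 -3.584
vertex -2.908 -0.245 -3.102
vertex -2.259 -0.72 -3.263
endloop
endfacet
facet normal 0.712 0.124 0.691
outer loop
vertex -2.136 -1.209 -2.616
vertex -2.379 -0.434 -2.504
vertex -2.709 -1.036 -2.056
endloop
endfacet
facet normal 0.490 -0.554 0.673
outer loop
vertex -2.136 -1.209 -2.616
vertex -2.709 -1.036 -2.056
vertex -2.792 -1.695 -2.538
endloop
endfacet
facet normal 0.596 -0.803 0.011
outer loop
vertex -2.136 -1.209 -2.616
vertex -2.792 -1.695 -2.538
vertex -2.514 -1.499 -3.284
endloop
endfacet
facet normal 0.883 -0.279 -0.378
outer loop
vertex -2.136 -1.209 -2.616
vertex -2.514 -1.499 -3.284
vertex -2.259 -0.72 -3.263
endloop
endfacet
facet normal 0.955 0.294 0.040
outer loop
vertex -2.136 -1.209 -2.616
vertex -2.259 -0.72 -3.263
vertex -2.379 -0.434 -2.504
endloop
endfacet
facet normal 0.148 0.537 0.830
outer loop
vertex -2.709 -1.036 -2.056
vertex -2.379 -0.434 -2.504
vertex -3.186 -0.441 -2.356
endloop
endfacet
facet normal -0.211 -0.560 0.801
outer loop
vertex -2.792 -1.695 -2.538
vertex -2.709 -1.036 -2.056
vertex -3.441 -1.22 -2.377
endloop
endfacet
facet normal -0.041 -0.963 -0.268
outer loop
vertex -2.514 -1.499 -3.284
vertex -2.792 -1.695 -2.538
vertex -3.321 -1.506 -3.136
endloop
endfacet
facet normal 0.423 -0.114 -0.899
outer loop
vertex -2.259 -0.72 -3.263
vertex -2.514 -1.499 -3.284
vertex -2.991 -0.904 -3.584
endloop
endfacet
facet normal 0.540 0.812 -0.221
outer loop
vertex -2.379 -0.434 -2.504
vertex -2.259 -0.72 -3.263
vertex -2.908 -0.245 -3.102
endloop
endfacet

endsolid


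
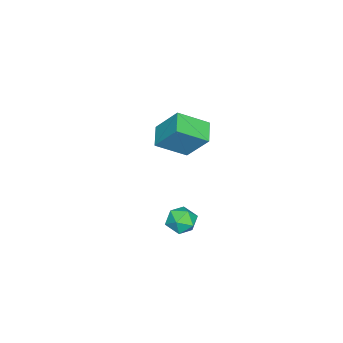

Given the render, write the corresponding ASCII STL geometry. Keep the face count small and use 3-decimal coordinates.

solid 
facet normal -0.870 -0.350 0.348
outer loop
vertex -3.101 -3.968 2.719
vertex -3.929 -2.786 1.84
vertex -3.209 -5.064 1.346
endloop
endfacet
facet normal 0.489 -0.700 0.520
outer loop
vertex -2.191 -4.654 0.94
vertex -3.101 -3.968 2.719
vertex -3.209 -5.064 1.346
endloop
endfacet
facet normal -0.870 -0.350 0.347
outer loop
vertex -3.209 -5.064 1.346
vertex -3.929 -2.786 1.84
vertex -4.036 -3.882 0.467
endloop
endfacet
facet normal -0.060 -0.623 -0.780
outer loop
vertex -4.036 -3.882 0.467
vertex -2.191 -4.654 0.94
vertex -3.209 -5.064 1.346
endloop
endfacet
facet normal 0.060 0.623 0.780
outer loop
vertex -3.101 -3.968 2.719
vertex -2.911 -2.376 1.434
vertex -3.929 -2.786 1.84
endloop
endfacet
facet normal 0.490 -0.700 0.520
outer loop
vertex -2.084 -3.558 2.313
vertex -3.101 -3.968 2.719
vertex -2.191 -4.654 0.94
endloop
endfacet
facet normal 0.060 0.623 0.780
outer loop
vertex -2.084 -3.558 2.313
vertex -2.911 -2.376 1.434
vertex -3.101 -3.968 2.719
endloop
endfacet
facet normal -0.489 0.700 -0.520
outer loop
vertex -3.929 -2.786 1.84
vertex -2.911 -2.376 1.434
vertex -4.036 -3.882 0.467
endloop
endfacet
facet normal -0.060 -0.623 -0.780
outer loop
vertex -3.019 -3.472 0.061
vertex -2.191 -4.654 0.94
vertex -4.036 -3.882 0.467
endloop
endfacet
facet normal -0.490 0.700 -0.520
outer loop
vertex -4.036 -3.882 0.467
vertex -2.911 -2.376 1.434
vertex -3.019 -3.472 0.061
endloop
endfacet
facet normal 0.870 0.351 -0.348
outer loop
vertex -3.019 -3.472 0.061
vertex -2.084 -3.558 2.313
vertex -2.191 -4.654 0.94
endloop
endfacet
facet normal 0.870 0.350 -0.348
outer loop
vertex -2.911 -2.376 1.434
vertex -2.084 -3.558 2.313
vertex -3.019 -3.472 0.061
endloop
endfacet
facet normal -0.627 0.390 0.674
outer loop
vertex 2.019 -0.779 0.691
vertex 1.904 -1.459 0.977
vertex 2.455 -1.032 1.243
endloop
endfacet
facet normal -0.123 0.862 0.492
outer loop
vertex 2.019 -0.779 0.691
vertex 2.455 -1.032 1.243
vertex 2.756 -0.661 0.669
endloop
endfacet
facet normal -0.161 0.964 -0.213
outer loop
vertex 2.019 -0.779 0.691
vertex 2.756 -0.661 0.669
vertex 2.391 -0.859 0.049
endloop
endfacet
facet normal -0.688 0.554 -0.468
outer loop
vertex 2.019 -0.779 0.691
vertex 2.391 -0.859 0.049
vertex 1.864 -1.353 0.239
endloop
endfacet
facet normal -0.977 0.199 0.082
outer loop
vertex 2.019 -0.779 0.691
vertex 1.864 -1.353 0.239
vertex 1.904 -1.459 0.977
endloop
endfacet
facet normal 0.512 0.574 0.639
outer loop
vertex 2.756 -0.661 0.669
vertex 2.455 -1.032 1.243
vertex 3.096 -1.267 0.941
endloop
endfacet
facet normal -0.303 -0.191 0.934
outer loop
vertex 2.455 -1.032 1.243
vertex 1.904 -1.459 0.977
vertex 2.569 -1.761 1.131
endloop
endfacet
facet normal -0.867 -0.497 -0.024
outer loop
vertex 1.904 -1.459 0.977
vertex 1.864 -1.353 0.239
vertex 2.204 -1.959 0.511
endloop
endfacet
facet normal -0.402 0.077 -0.913
outer loop
vertex 1.864 -1.353 0.239
vertex 2.391 -0.859 0.049
vertex 2.505 -1.588 -0.063
endloop
endfacet
facet normal 0.451 0.738 -0.501
outer loop
vertex 2.391 -0.859 0.049
vertex 2.756 -0.661 0.669
vertex 3.056 -1.161 0.203
endloop
endfacet
facet normal 0.688 -0.554 0.468
outer loop
vertex 2.941 -1.841 0.489
vertex 3.096 -1.267 0.941
vertex 2.569 -1.761 1.131
endloop
endfacet
facet normal 0.161 -0.964 0.213
outer loop
vertex 2.941 -1.841 0.489
vertex 2.569 -1.761 1.131
vertex 2.204 -1.959 0.511
endloop
endfacet
facet normal 0.123 -0.862 -0.492
outer loop
vertex 2.941 -1.841 0.489
vertex 2.204 -1.959 0.511
vertex 2.505 -1.588 -0.063
endloop
endfacet
facet normal 0.627 -0.390 -0.674
outer loop
vertex 2.941 -1.841 0.489
vertex 2.505 -1.588 -0.063
vertex 3.056 -1.161 0.203
endloop
endfacet
facet normal 0.977 -0.199 -0.082
outer loop
vertex 2.941 -1.841 0.489
vertex 3.056 -1.161 0.203
vertex 3.096 -1.267 0.941
endloop
endfacet
facet normal 0.402 -0.077 0.913
outer loop
vertex 2.569 -1.761 1.131
vertex 3.096 -1.267 0.941
vertex 2.455 -1.032 1.243
endloop
endfacet
facet normal -0.451 -0.738 0.501
outer loop
vertex 2.204 -1.959 0.511
vertex 2.569 -1.761 1.131
vertex 1.904 -1.459 0.977
endloop
endfacet
facet normal -0.512 -0.574 -0.639
outer loop
vertex 2.505 -1.588 -0.063
vertex 2.204 -1.959 0.511
vertex 1.864 -1.353 0.239
endloop
endfacet
facet normal 0.303 0.191 -0.934
outer loop
vertex 3.056 -1.161 0.203
vertex 2.505 -1.588 -0.063
vertex 2.391 -0.859 0.049
endloop
endfacet
facet normal 0.867 0.497 0.024
outer loop
vertex 3.096 -1.267 0.941
vertex 3.056 -1.161 0.203
vertex 2.756 -0.661 0.669
endloop
endfacet

endsolid


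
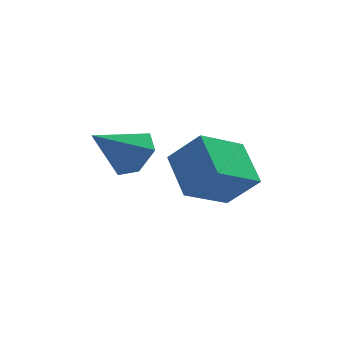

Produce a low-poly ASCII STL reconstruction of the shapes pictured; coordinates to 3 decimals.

solid 
facet normal -0.634 0.288 -0.717
outer loop
vertex 2.168 -3.266 -3.22
vertex 1.682 -1.623 -2.131
vertex 3.741 -2.17 -4.171
endloop
endfacet
facet normal 0.239 -0.809 -0.537
outer loop
vertex 4.858 -2.677 -2.909
vertex 2.168 -3.266 -3.22
vertex 3.741 -2.17 -4.171
endloop
endfacet
facet normal -0.634 0.288 -0.717
outer loop
vertex 3.741 -2.17 -4.171
vertex 1.682 -1.623 -2.131
vertex 3.255 -0.527 -3.082
endloop
endfacet
facet normal 0.735 0.512 -0.445
outer loop
vertex 3.255 -0.527 -3.082
vertex 4.858 -2.677 -2.909
vertex 3.741 -2.17 -4.171
endloop
endfacet
facet normal -0.735 -0.512 0.445
outer loop
vertex 2.168 -3.266 -3.22
vertex 2.799 -2.13 -0.869
vertex 1.682 -1.623 -2.131
endloop
endfacet
facet normal 0.239 -0.809 -0.537
outer loop
vertex 3.285 -3.773 -1.958
vertex 2.168 -3.266 -3.22
vertex 4.858 -2.677 -2.909
endloop
endfacet
facet normal -0.735 -0.512 0.445
outer loop
vertex 3.285 -3.773 -1.958
vertex 2.799 -2.13 -0.869
vertex 2.168 -3.266 -3.22
endloop
endfacet
facet normal -0.239 0.809 0.537
outer loop
vertex 1.682 -1.623 -2.131
vertex 2.799 -2.13 -0.869
vertex 3.255 -0.527 -3.082
endloop
endfacet
facet normal 0.735 0.512 -0.445
outer loop
vertex 4.372 -1.034 -1.82
vertex 4.858 -2.677 -2.909
vertex 3.255 -0.527 -3.082
endloop
endfacet
facet normal -0.239 0.809 0.537
outer loop
vertex 3.255 -0.527 -3.082
vertex 2.799 -2.13 -0.869
vertex 4.372 -1.034 -1.82
endloop
endfacet
facet normal 0.634 -0.288 0.717
outer loop
vertex 4.372 -1.034 -1.82
vertex 3.285 -3.773 -1.958
vertex 4.858 -2.677 -2.909
endloop
endfacet
facet normal 0.634 -0.288 0.717
outer loop
vertex 2.799 -2.13 -0.869
vertex 3.285 -3.773 -1.958
vertex 4.372 -1.034 -1.82
endloop
endfacet
facet normal 0.718 0.335 -0.609
outer loop
vertex 1.081 -1.643 -0.948
vertex 0.516 -1.972 -1.795
vertex 0.379 -0.982 -1.412
endloop
endfacet
facet normal -0.090 0.507 0.857
outer loop
vertex 1.081 -1.643 -0.948
vertex 0.379 -0.982 -1.412
vertex -0.936 -2.648 -0.565
endloop
endfacet
facet normal 0.719 0.335 -0.609
outer loop
vertex 0.379 -0.982 -1.412
vertex 0.516 -1.972 -1.795
vertex -0.185 -1.31 -2.259
endloop
endfacet
facet normal -0.711 0.670 0.214
outer loop
vertex 0.379 -0.982 -1.412
vertex -0.185 -1.31 -2.259
vertex -0.936 -2.648 -0.565
endloop
endfacet
facet normal 0.719 0.334 -0.609
outer loop
vertex -0.185 -1.31 -2.259
vertex 0.516 -1.972 -1.795
vertex -0.049 -2.3 -2.642
endloop
endfacet
facet normal -0.921 0.024 -0.389
outer loop
vertex -0.185 -1.31 -2.259
vertex -0.049 -2.3 -2.642
vertex -0.936 -2.648 -0.565
endloop
endfacet
facet normal 0.719 0.335 -0.609
outer loop
vertex -0.049 -2.3 -2.642
vertex 0.516 -1.972 -1.795
vertex 0.653 -2.961 -2.178
endloop
endfacet
facet normal -0.510 -0.786 -0.349
outer loop
vertex -0.049 -2.3 -2.642
vertex 0.653 -2.961 -2.178
vertex -0.936 -2.648 -0.565
endloop
endfacet
facet normal 0.719 0.335 -0.609
outer loop
vertex 0.653 -2.961 -2.178
vertex 0.516 -1.972 -1.795
vertex 1.218 -2.633 -1.331
endloop
endfacet
facet normal 0.111 -0.949 0.294
outer loop
vertex 0.653 -2.961 -2.178
vertex 1.218 -2.633 -1.331
vertex -0.936 -2.648 -0.565
endloop
endfacet
facet normal 0.718 0.335 -0.609
outer loop
vertex 1.218 -2.633 -1.331
vertex 0.516 -1.972 -1.795
vertex 1.081 -1.643 -0.948
endloop
endfacet
facet normal 0.321 -0.303 0.897
outer loop
vertex 1.218 -2.633 -1.331
vertex 1.081 -1.643 -0.948
vertex -0.936 -2.648 -0.565
endloop
endfacet

endsolid


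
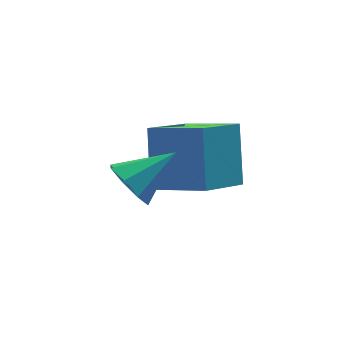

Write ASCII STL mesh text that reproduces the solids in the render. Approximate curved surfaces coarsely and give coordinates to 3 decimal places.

solid 
facet normal -0.849 -0.068 -0.525
outer loop
vertex -0.483 -3.66 -0.154
vertex -0.856 -3.497 0.428
vertex -0.56 -3.125 -0.099
endloop
endfacet
facet normal 0.824 0.174 -0.539
outer loop
vertex -0.483 -3.66 -0.154
vertex -0.56 -3.125 -0.099
vertex 0.316 -3.403 1.152
endloop
endfacet
facet normal -0.849 -0.067 -0.524
outer loop
vertex -0.56 -3.125 -0.099
vertex -0.856 -3.497 0.428
vertex -0.81 -2.808 0.265
endloop
endfacet
facet normal 0.599 0.760 -0.251
outer loop
vertex -0.56 -3.125 -0.099
vertex -0.81 -2.808 0.265
vertex 0.316 -3.403 1.152
endloop
endfacet
facet normal -0.849 -0.067 -0.525
outer loop
vertex -0.81 -2.808 0.265
vertex -0.856 -3.497 0.428
vertex -1.087 -2.894 0.724
endloop
endfacet
facet normal 0.237 0.919 0.315
outer loop
vertex -0.81 -2.808 0.265
vertex -1.087 -2.894 0.724
vertex 0.316 -3.403 1.152
endloop
endfacet
facet normal -0.849 -0.068 -0.524
outer loop
vertex -1.087 -2.894 0.724
vertex -0.856 -3.497 0.428
vertex -1.228 -3.334 1.01
endloop
endfacet
facet normal -0.051 0.556 0.830
outer loop
vertex -1.087 -2.894 0.724
vertex -1.228 -3.334 1.01
vertex 0.316 -3.403 1.152
endloop
endfacet
facet normal -0.849 -0.068 -0.524
outer loop
vertex -1.228 -3.334 1.01
vertex -0.856 -3.497 0.428
vertex -1.151 -3.869 0.955
endloop
endfacet
facet normal -0.096 -0.115 0.989
outer loop
vertex -1.228 -3.334 1.01
vertex -1.151 -3.869 0.955
vertex 0.316 -3.403 1.152
endloop
endfacet
facet normal -0.849 -0.069 -0.524
outer loop
vertex -1.151 -3.869 0.955
vertex -0.856 -3.497 0.428
vertex -0.901 -4.186 0.592
endloop
endfacet
facet normal 0.129 -0.701 0.701
outer loop
vertex -1.151 -3.869 0.955
vertex -0.901 -4.186 0.592
vertex 0.316 -3.403 1.152
endloop
endfacet
facet normal -0.850 -0.069 -0.523
outer loop
vertex -0.901 -4.186 0.592
vertex -0.856 -3.497 0.428
vertex -0.625 -4.1 0.132
endloop
endfacet
facet normal 0.492 -0.860 0.134
outer loop
vertex -0.901 -4.186 0.592
vertex -0.625 -4.1 0.132
vertex 0.316 -3.403 1.152
endloop
endfacet
facet normal -0.848 -0.067 -0.525
outer loop
vertex -0.625 -4.1 0.132
vertex -0.856 -3.497 0.428
vertex -0.483 -3.66 -0.154
endloop
endfacet
facet normal 0.780 -0.498 -0.379
outer loop
vertex -0.625 -4.1 0.132
vertex -0.483 -3.66 -0.154
vertex 0.316 -3.403 1.152
endloop
endfacet
facet normal -0.641 0.684 -0.349
outer loop
vertex 0.461 -1.11 0.142
vertex 1.738 -0.34 -0.695
vertex 0.149 -2.12 -1.266
endloop
endfacet
facet normal -0.747 -0.450 0.489
outer loop
vertex 1.142 -3.18 -0.725
vertex 0.461 -1.11 0.142
vertex 0.149 -2.12 -1.266
endloop
endfacet
facet normal -0.641 0.684 -0.349
outer loop
vertex 0.149 -2.12 -1.266
vertex 1.738 -0.34 -0.695
vertex 1.426 -1.35 -2.102
endloop
endfacet
facet normal -0.177 -0.574 -0.799
outer loop
vertex 1.426 -1.35 -2.102
vertex 1.142 -3.18 -0.725
vertex 0.149 -2.12 -1.266
endloop
endfacet
facet normal 0.178 0.574 0.799
outer loop
vertex 0.461 -1.11 0.142
vertex 2.731 -1.4 -0.154
vertex 1.738 -0.34 -0.695
endloop
endfacet
facet normal -0.747 -0.451 0.489
outer loop
vertex 1.454 -2.17 0.682
vertex 0.461 -1.11 0.142
vertex 1.142 -3.18 -0.725
endloop
endfacet
facet normal 0.178 0.574 0.800
outer loop
vertex 1.454 -2.17 0.682
vertex 2.731 -1.4 -0.154
vertex 0.461 -1.11 0.142
endloop
endfacet
facet normal 0.747 0.450 -0.489
outer loop
vertex 1.738 -0.34 -0.695
vertex 2.731 -1.4 -0.154
vertex 1.426 -1.35 -2.102
endloop
endfacet
facet normal -0.178 -0.574 -0.799
outer loop
vertex 2.419 -2.41 -1.562
vertex 1.142 -3.18 -0.725
vertex 1.426 -1.35 -2.102
endloop
endfacet
facet normal 0.747 0.451 -0.489
outer loop
vertex 1.426 -1.35 -2.102
vertex 2.731 -1.4 -0.154
vertex 2.419 -2.41 -1.562
endloop
endfacet
facet normal 0.641 -0.684 0.349
outer loop
vertex 2.419 -2.41 -1.562
vertex 1.454 -2.17 0.682
vertex 1.142 -3.18 -0.725
endloop
endfacet
facet normal 0.641 -0.684 0.349
outer loop
vertex 2.731 -1.4 -0.154
vertex 1.454 -2.17 0.682
vertex 2.419 -2.41 -1.562
endloop
endfacet

endsolid


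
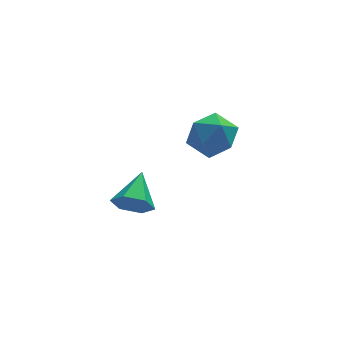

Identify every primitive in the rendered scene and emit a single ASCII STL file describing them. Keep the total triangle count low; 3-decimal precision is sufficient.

solid 
facet normal -0.405 -0.792 -0.457
outer loop
vertex -3.41 -1.606 0.133
vertex -3.725 -1.778 0.71
vertex -4.032 -1.365 0.266
endloop
endfacet
facet normal 0.173 0.779 -0.603
outer loop
vertex -3.41 -1.606 0.133
vertex -4.032 -1.365 0.266
vertex -3.195 -0.742 1.31
endloop
endfacet
facet normal -0.405 -0.792 -0.457
outer loop
vertex -4.032 -1.365 0.266
vertex -3.725 -1.778 0.71
vertex -4.347 -1.537 0.843
endloop
endfacet
facet normal -0.552 0.832 -0.054
outer loop
vertex -4.032 -1.365 0.266
vertex -4.347 -1.537 0.843
vertex -3.195 -0.742 1.31
endloop
endfacet
facet normal -0.405 -0.791 -0.458
outer loop
vertex -4.347 -1.537 0.843
vertex -3.725 -1.778 0.71
vertex -4.041 -1.951 1.288
endloop
endfacet
facet normal -0.560 0.378 0.737
outer loop
vertex -4.347 -1.537 0.843
vertex -4.041 -1.951 1.288
vertex -3.195 -0.742 1.31
endloop
endfacet
facet normal -0.405 -0.791 -0.458
outer loop
vertex -4.041 -1.951 1.288
vertex -3.725 -1.778 0.71
vertex -3.419 -2.192 1.155
endloop
endfacet
facet normal 0.159 -0.129 0.979
outer loop
vertex -4.041 -1.951 1.288
vertex -3.419 -2.192 1.155
vertex -3.195 -0.742 1.31
endloop
endfacet
facet normal -0.406 -0.791 -0.457
outer loop
vertex -3.419 -2.192 1.155
vertex -3.725 -1.778 0.71
vertex -3.104 -2.02 0.577
endloop
endfacet
facet normal 0.885 -0.182 0.428
outer loop
vertex -3.419 -2.192 1.155
vertex -3.104 -2.02 0.577
vertex -3.195 -0.742 1.31
endloop
endfacet
facet normal -0.406 -0.791 -0.458
outer loop
vertex -3.104 -2.02 0.577
vertex -3.725 -1.778 0.71
vertex -3.41 -1.606 0.133
endloop
endfacet
facet normal 0.892 0.271 -0.362
outer loop
vertex -3.104 -2.02 0.577
vertex -3.41 -1.606 0.133
vertex -3.195 -0.742 1.31
endloop
endfacet
facet normal -0.092 0.073 0.993
outer loop
vertex -0.028 2.636 1.069
vertex -0.855 2.224 1.023
vertex -0.09 1.714 1.131
endloop
endfacet
facet normal 0.594 0.014 0.805
outer loop
vertex -0.028 2.636 1.069
vertex -0.09 1.714 1.131
vertex 0.584 2.099 0.627
endloop
endfacet
facet normal 0.749 0.554 0.364
outer loop
vertex -0.028 2.636 1.069
vertex 0.584 2.099 0.627
vertex 0.235 2.847 0.207
endloop
endfacet
facet normal 0.159 0.947 0.280
outer loop
vertex -0.028 2.636 1.069
vertex 0.235 2.847 0.207
vertex -0.654 2.924 0.452
endloop
endfacet
facet normal -0.361 0.650 0.669
outer loop
vertex -0.028 2.636 1.069
vertex -0.654 2.924 0.452
vertex -0.855 2.224 1.023
endloop
endfacet
facet normal 0.671 -0.596 0.442
outer loop
vertex 0.584 2.099 0.627
vertex -0.09 1.714 1.131
vertex 0.134 1.356 0.308
endloop
endfacet
facet normal -0.438 -0.499 0.747
outer loop
vertex -0.09 1.714 1.131
vertex -0.855 2.224 1.023
vertex -0.755 1.433 0.553
endloop
endfacet
facet normal -0.873 0.433 0.223
outer loop
vertex -0.855 2.224 1.023
vertex -0.654 2.924 0.452
vertex -1.104 2.181 0.133
endloop
endfacet
facet normal -0.033 0.913 -0.406
outer loop
vertex -0.654 2.924 0.452
vertex 0.235 2.847 0.207
vertex -0.43 2.566 -0.371
endloop
endfacet
facet normal 0.922 0.278 -0.271
outer loop
vertex 0.235 2.847 0.207
vertex 0.584 2.099 0.627
vertex 0.335 2.056 -0.263
endloop
endfacet
facet normal -0.159 -0.947 -0.280
outer loop
vertex -0.492 1.644 -0.309
vertex 0.134 1.356 0.308
vertex -0.755 1.433 0.553
endloop
endfacet
facet normal -0.749 -0.554 -0.364
outer loop
vertex -0.492 1.644 -0.309
vertex -0.755 1.433 0.553
vertex -1.104 2.181 0.133
endloop
endfacet
facet normal -0.594 -0.014 -0.805
outer loop
vertex -0.492 1.644 -0.309
vertex -1.104 2.181 0.133
vertex -0.43 2.566 -0.371
endloop
endfacet
facet normal 0.092 -0.073 -0.993
outer loop
vertex -0.492 1.644 -0.309
vertex -0.43 2.566 -0.371
vertex 0.335 2.056 -0.263
endloop
endfacet
facet normal 0.361 -0.650 -0.669
outer loop
vertex -0.492 1.644 -0.309
vertex 0.335 2.056 -0.263
vertex 0.134 1.356 0.308
endloop
endfacet
facet normal 0.033 -0.913 0.406
outer loop
vertex -0.755 1.433 0.553
vertex 0.134 1.356 0.308
vertex -0.09 1.714 1.131
endloop
endfacet
facet normal -0.922 -0.278 0.271
outer loop
vertex -1.104 2.181 0.133
vertex -0.755 1.433 0.553
vertex -0.855 2.224 1.023
endloop
endfacet
facet normal -0.671 0.596 -0.442
outer loop
vertex -0.43 2.566 -0.371
vertex -1.104 2.181 0.133
vertex -0.654 2.924 0.452
endloop
endfacet
facet normal 0.438 0.499 -0.747
outer loop
vertex 0.335 2.056 -0.263
vertex -0.43 2.566 -0.371
vertex 0.235 2.847 0.207
endloop
endfacet
facet normal 0.873 -0.433 -0.223
outer loop
vertex 0.134 1.356 0.308
vertex 0.335 2.056 -0.263
vertex 0.584 2.099 0.627
endloop
endfacet

endsolid


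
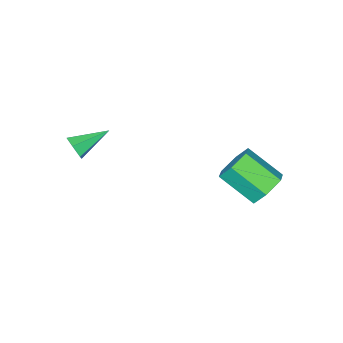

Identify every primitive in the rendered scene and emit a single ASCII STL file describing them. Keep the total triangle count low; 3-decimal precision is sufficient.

solid 
facet normal 0.862 -0.352 -0.364
outer loop
vertex 3.997 -3.962 3.248
vertex 3.738 -4.167 2.833
vertex 3.929 -3.673 2.808
endloop
endfacet
facet normal 0.198 0.833 0.517
outer loop
vertex 3.997 -3.962 3.248
vertex 3.929 -3.673 2.808
vertex 2.522 -3.673 3.347
endloop
endfacet
facet normal 0.862 -0.352 -0.364
outer loop
vertex 3.929 -3.673 2.808
vertex 3.738 -4.167 2.833
vertex 3.67 -3.879 2.394
endloop
endfacet
facet normal -0.141 0.919 -0.369
outer loop
vertex 3.929 -3.673 2.808
vertex 3.67 -3.879 2.394
vertex 2.522 -3.673 3.347
endloop
endfacet
facet normal 0.863 -0.350 -0.364
outer loop
vertex 3.67 -3.879 2.394
vertex 3.738 -4.167 2.833
vertex 3.48 -4.373 2.419
endloop
endfacet
facet normal -0.606 0.194 -0.772
outer loop
vertex 3.67 -3.879 2.394
vertex 3.48 -4.373 2.419
vertex 2.522 -3.673 3.347
endloop
endfacet
facet normal 0.863 -0.350 -0.364
outer loop
vertex 3.48 -4.373 2.419
vertex 3.738 -4.167 2.833
vertex 3.548 -4.661 2.858
endloop
endfacet
facet normal -0.732 -0.616 -0.291
outer loop
vertex 3.48 -4.373 2.419
vertex 3.548 -4.661 2.858
vertex 2.522 -3.673 3.347
endloop
endfacet
facet normal 0.863 -0.350 -0.364
outer loop
vertex 3.548 -4.661 2.858
vertex 3.738 -4.167 2.833
vertex 3.806 -4.456 3.273
endloop
endfacet
facet normal -0.394 -0.703 0.592
outer loop
vertex 3.548 -4.661 2.858
vertex 3.806 -4.456 3.273
vertex 2.522 -3.673 3.347
endloop
endfacet
facet normal 0.862 -0.352 -0.364
outer loop
vertex 3.806 -4.456 3.273
vertex 3.738 -4.167 2.833
vertex 3.997 -3.962 3.248
endloop
endfacet
facet normal 0.071 0.023 0.997
outer loop
vertex 3.806 -4.456 3.273
vertex 3.997 -3.962 3.248
vertex 2.522 -3.673 3.347
endloop
endfacet
facet normal -0.230 0.796 -0.559
outer loop
vertex -0.112 0.754 0.327
vertex -0.86 0.757 0.639
vertex -0.269 1.18 0.998
endloop
endfacet
facet normal 0.954 0.299 0.034
outer loop
vertex -0.112 0.754 0.327
vertex -0.269 1.18 0.998
vertex 0.267 -0.56 1.25
endloop
endfacet
facet normal 0.954 0.299 0.034
outer loop
vertex 0.267 -0.56 1.25
vertex -0.269 1.18 0.998
vertex 0.11 -0.135 1.921
endloop
endfacet
facet normal 0.229 -0.797 0.559
outer loop
vertex 0.267 -0.56 1.25
vertex 0.11 -0.135 1.921
vertex -0.48 -0.557 1.561
endloop
endfacet
facet normal -0.230 0.796 -0.559
outer loop
vertex -0.269 1.18 0.998
vertex -0.86 0.757 0.639
vertex -1.017 1.183 1.31
endloop
endfacet
facet normal 0.309 0.604 0.734
outer loop
vertex -0.269 1.18 0.998
vertex -1.017 1.183 1.31
vertex 0.11 -0.135 1.921
endloop
endfacet
facet normal 0.308 0.604 0.735
outer loop
vertex 0.11 -0.135 1.921
vertex -1.017 1.183 1.31
vertex -0.638 -0.132 2.232
endloop
endfacet
facet normal 0.229 -0.797 0.559
outer loop
vertex 0.11 -0.135 1.921
vertex -0.638 -0.132 2.232
vertex -0.48 -0.557 1.561
endloop
endfacet
facet normal -0.230 0.796 -0.559
outer loop
vertex -1.017 1.183 1.31
vertex -0.86 0.757 0.639
vertex -1.607 0.76 0.95
endloop
endfacet
facet normal -0.646 0.305 0.700
outer loop
vertex -1.017 1.183 1.31
vertex -1.607 0.76 0.95
vertex -0.638 -0.132 2.232
endloop
endfacet
facet normal -0.645 0.306 0.700
outer loop
vertex -0.638 -0.132 2.232
vertex -1.607 0.76 0.95
vertex -1.228 -0.554 1.873
endloop
endfacet
facet normal 0.230 -0.797 0.559
outer loop
vertex -0.638 -0.132 2.232
vertex -1.228 -0.554 1.873
vertex -0.48 -0.557 1.561
endloop
endfacet
facet normal -0.229 0.797 -0.559
outer loop
vertex -1.607 0.76 0.95
vertex -0.86 0.757 0.639
vertex -1.45 0.335 0.279
endloop
endfacet
facet normal -0.954 -0.299 -0.034
outer loop
vertex -1.607 0.76 0.95
vertex -1.45 0.335 0.279
vertex -1.228 -0.554 1.873
endloop
endfacet
facet normal -0.954 -0.299 -0.034
outer loop
vertex -1.228 -0.554 1.873
vertex -1.45 0.335 0.279
vertex -1.071 -0.98 1.202
endloop
endfacet
facet normal 0.230 -0.796 0.559
outer loop
vertex -1.228 -0.554 1.873
vertex -1.071 -0.98 1.202
vertex -0.48 -0.557 1.561
endloop
endfacet
facet normal -0.229 0.797 -0.559
outer loop
vertex -1.45 0.335 0.279
vertex -0.86 0.757 0.639
vertex -0.702 0.332 -0.032
endloop
endfacet
facet normal -0.308 -0.604 -0.735
outer loop
vertex -1.45 0.335 0.279
vertex -0.702 0.332 -0.032
vertex -1.071 -0.98 1.202
endloop
endfacet
facet normal -0.309 -0.604 -0.735
outer loop
vertex -1.071 -0.98 1.202
vertex -0.702 0.332 -0.032
vertex -0.323 -0.983 0.89
endloop
endfacet
facet normal 0.230 -0.796 0.559
outer loop
vertex -1.071 -0.98 1.202
vertex -0.323 -0.983 0.89
vertex -0.48 -0.557 1.561
endloop
endfacet
facet normal -0.230 0.797 -0.559
outer loop
vertex -0.702 0.332 -0.032
vertex -0.86 0.757 0.639
vertex -0.112 0.754 0.327
endloop
endfacet
facet normal 0.645 -0.305 -0.701
outer loop
vertex -0.702 0.332 -0.032
vertex -0.112 0.754 0.327
vertex -0.323 -0.983 0.89
endloop
endfacet
facet normal 0.646 -0.305 -0.700
outer loop
vertex -0.323 -0.983 0.89
vertex -0.112 0.754 0.327
vertex 0.267 -0.56 1.25
endloop
endfacet
facet normal 0.230 -0.796 0.559
outer loop
vertex -0.323 -0.983 0.89
vertex 0.267 -0.56 1.25
vertex -0.48 -0.557 1.561
endloop
endfacet

endsolid


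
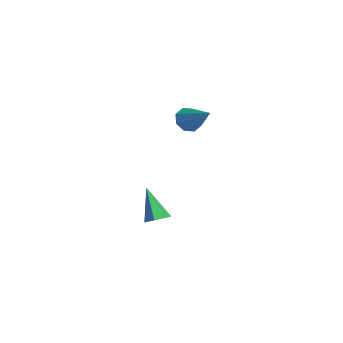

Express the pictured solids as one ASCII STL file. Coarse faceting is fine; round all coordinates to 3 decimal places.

solid 
facet normal 0.504 0.079 -0.860
outer loop
vertex 1.826 2.366 -3.373
vertex 1.301 2.088 -3.706
vertex 1.334 2.763 -3.625
endloop
endfacet
facet normal 0.310 0.753 0.580
outer loop
vertex 1.826 2.366 -3.373
vertex 1.334 2.763 -3.625
vertex 0.299 1.932 -1.994
endloop
endfacet
facet normal 0.503 0.079 -0.860
outer loop
vertex 1.334 2.763 -3.625
vertex 1.301 2.088 -3.706
vertex 0.81 2.485 -3.957
endloop
endfacet
facet normal -0.517 0.850 0.105
outer loop
vertex 1.334 2.763 -3.625
vertex 0.81 2.485 -3.957
vertex 0.299 1.932 -1.994
endloop
endfacet
facet normal 0.504 0.079 -0.860
outer loop
vertex 0.81 2.485 -3.957
vertex 1.301 2.088 -3.706
vertex 0.777 1.811 -4.038
endloop
endfacet
facet normal -0.970 0.075 -0.231
outer loop
vertex 0.81 2.485 -3.957
vertex 0.777 1.811 -4.038
vertex 0.299 1.932 -1.994
endloop
endfacet
facet normal 0.503 0.080 -0.861
outer loop
vertex 0.777 1.811 -4.038
vertex 1.301 2.088 -3.706
vertex 1.269 1.414 -3.787
endloop
endfacet
facet normal -0.596 -0.797 -0.092
outer loop
vertex 0.777 1.811 -4.038
vertex 1.269 1.414 -3.787
vertex 0.299 1.932 -1.994
endloop
endfacet
facet normal 0.504 0.079 -0.860
outer loop
vertex 1.269 1.414 -3.787
vertex 1.301 2.088 -3.706
vertex 1.793 1.692 -3.454
endloop
endfacet
facet normal 0.231 -0.894 0.383
outer loop
vertex 1.269 1.414 -3.787
vertex 1.793 1.692 -3.454
vertex 0.299 1.932 -1.994
endloop
endfacet
facet normal 0.504 0.079 -0.860
outer loop
vertex 1.793 1.692 -3.454
vertex 1.301 2.088 -3.706
vertex 1.826 2.366 -3.373
endloop
endfacet
facet normal 0.684 -0.120 0.720
outer loop
vertex 1.793 1.692 -3.454
vertex 1.826 2.366 -3.373
vertex 0.299 1.932 -1.994
endloop
endfacet
facet normal -0.837 -0.191 -0.514
outer loop
vertex 2.173 3.046 2.358
vertex 1.78 3.461 2.844
vertex 2.143 3.598 2.202
endloop
endfacet
facet normal 0.800 -0.122 -0.587
outer loop
vertex 2.173 3.046 2.358
vertex 2.143 3.598 2.202
vertex 3.36 3.819 3.816
endloop
endfacet
facet normal -0.837 -0.189 -0.514
outer loop
vertex 2.143 3.598 2.202
vertex 1.78 3.461 2.844
vertex 1.901 4.07 2.423
endloop
endfacet
facet normal 0.616 0.570 -0.543
outer loop
vertex 2.143 3.598 2.202
vertex 1.901 4.07 2.423
vertex 3.36 3.819 3.816
endloop
endfacet
facet normal -0.836 -0.189 -0.514
outer loop
vertex 1.901 4.07 2.423
vertex 1.78 3.461 2.844
vertex 1.588 4.184 2.89
endloop
endfacet
facet normal 0.239 0.968 -0.076
outer loop
vertex 1.901 4.07 2.423
vertex 1.588 4.184 2.89
vertex 3.36 3.819 3.816
endloop
endfacet
facet normal -0.836 -0.189 -0.515
outer loop
vertex 1.588 4.184 2.89
vertex 1.78 3.461 2.844
vertex 1.387 3.875 3.33
endloop
endfacet
facet normal -0.109 0.836 0.538
outer loop
vertex 1.588 4.184 2.89
vertex 1.387 3.875 3.33
vertex 3.36 3.819 3.816
endloop
endfacet
facet normal -0.836 -0.189 -0.515
outer loop
vertex 1.387 3.875 3.33
vertex 1.78 3.461 2.844
vertex 1.416 3.324 3.485
endloop
endfacet
facet normal -0.225 0.253 0.941
outer loop
vertex 1.387 3.875 3.33
vertex 1.416 3.324 3.485
vertex 3.36 3.819 3.816
endloop
endfacet
facet normal -0.836 -0.190 -0.515
outer loop
vertex 1.416 3.324 3.485
vertex 1.78 3.461 2.844
vertex 1.659 2.852 3.265
endloop
endfacet
facet normal -0.041 -0.439 0.897
outer loop
vertex 1.416 3.324 3.485
vertex 1.659 2.852 3.265
vertex 3.36 3.819 3.816
endloop
endfacet
facet normal -0.837 -0.189 -0.514
outer loop
vertex 1.659 2.852 3.265
vertex 1.78 3.461 2.844
vertex 1.972 2.737 2.798
endloop
endfacet
facet normal 0.336 -0.837 0.431
outer loop
vertex 1.659 2.852 3.265
vertex 1.972 2.737 2.798
vertex 3.36 3.819 3.816
endloop
endfacet
facet normal -0.836 -0.189 -0.515
outer loop
vertex 1.972 2.737 2.798
vertex 1.78 3.461 2.844
vertex 2.173 3.046 2.358
endloop
endfacet
facet normal 0.684 -0.706 -0.183
outer loop
vertex 1.972 2.737 2.798
vertex 2.173 3.046 2.358
vertex 3.36 3.819 3.816
endloop
endfacet

endsolid


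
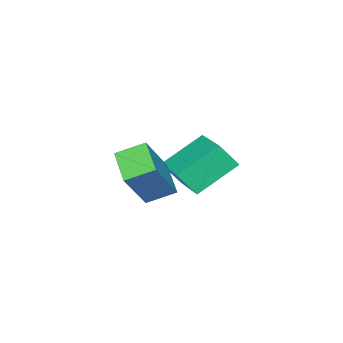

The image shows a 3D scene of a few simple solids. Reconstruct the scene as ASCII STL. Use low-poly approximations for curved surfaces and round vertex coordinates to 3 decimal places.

solid 
facet normal -0.354 0.489 -0.797
outer loop
vertex -5.04 -3.438 0.25
vertex -3.819 -1.794 0.715
vertex -3.524 -4.235 -0.912
endloop
endfacet
facet normal -0.581 -0.783 -0.221
outer loop
vertex -3.081 -4.846 0.085
vertex -5.04 -3.438 0.25
vertex -3.524 -4.235 -0.912
endloop
endfacet
facet normal -0.354 0.489 -0.797
outer loop
vertex -3.524 -4.235 -0.912
vertex -3.819 -1.794 0.715
vertex -2.302 -2.592 -0.447
endloop
endfacet
facet normal 0.732 -0.386 -0.562
outer loop
vertex -2.302 -2.592 -0.447
vertex -3.081 -4.846 0.085
vertex -3.524 -4.235 -0.912
endloop
endfacet
facet normal -0.732 0.385 0.561
outer loop
vertex -5.04 -3.438 0.25
vertex -3.376 -2.405 1.712
vertex -3.819 -1.794 0.715
endloop
endfacet
facet normal -0.581 -0.783 -0.221
outer loop
vertex -4.598 -4.048 1.247
vertex -5.04 -3.438 0.25
vertex -3.081 -4.846 0.085
endloop
endfacet
facet normal -0.732 0.386 0.561
outer loop
vertex -4.598 -4.048 1.247
vertex -3.376 -2.405 1.712
vertex -5.04 -3.438 0.25
endloop
endfacet
facet normal 0.581 0.783 0.221
outer loop
vertex -3.819 -1.794 0.715
vertex -3.376 -2.405 1.712
vertex -2.302 -2.592 -0.447
endloop
endfacet
facet normal 0.733 -0.386 -0.561
outer loop
vertex -1.86 -3.202 0.55
vertex -3.081 -4.846 0.085
vertex -2.302 -2.592 -0.447
endloop
endfacet
facet normal 0.581 0.783 0.221
outer loop
vertex -2.302 -2.592 -0.447
vertex -3.376 -2.405 1.712
vertex -1.86 -3.202 0.55
endloop
endfacet
facet normal 0.354 -0.488 0.798
outer loop
vertex -1.86 -3.202 0.55
vertex -4.598 -4.048 1.247
vertex -3.081 -4.846 0.085
endloop
endfacet
facet normal 0.354 -0.489 0.797
outer loop
vertex -3.376 -2.405 1.712
vertex -4.598 -4.048 1.247
vertex -1.86 -3.202 0.55
endloop
endfacet
facet normal -0.553 -0.715 0.428
outer loop
vertex 0.197 -4.417 2.161
vertex -0.522 -3.55 2.68
vertex -1.09 -4.451 0.439
endloop
endfacet
facet normal 0.579 -0.699 -0.419
outer loop
vertex -0.238 -3.35 -0.22
vertex 0.197 -4.417 2.161
vertex -1.09 -4.451 0.439
endloop
endfacet
facet normal -0.553 -0.715 0.428
outer loop
vertex -1.09 -4.451 0.439
vertex -0.522 -3.55 2.68
vertex -1.809 -3.584 0.958
endloop
endfacet
facet normal -0.598 -0.017 -0.801
outer loop
vertex -1.809 -3.584 0.958
vertex -0.238 -3.35 -0.22
vertex -1.09 -4.451 0.439
endloop
endfacet
facet normal 0.598 0.017 0.801
outer loop
vertex 0.197 -4.417 2.161
vertex 0.33 -2.449 2.021
vertex -0.522 -3.55 2.68
endloop
endfacet
facet normal 0.579 -0.699 -0.419
outer loop
vertex 1.049 -3.316 1.502
vertex 0.197 -4.417 2.161
vertex -0.238 -3.35 -0.22
endloop
endfacet
facet normal 0.598 0.017 0.801
outer loop
vertex 1.049 -3.316 1.502
vertex 0.33 -2.449 2.021
vertex 0.197 -4.417 2.161
endloop
endfacet
facet normal -0.579 0.699 0.419
outer loop
vertex -0.522 -3.55 2.68
vertex 0.33 -2.449 2.021
vertex -1.809 -3.584 0.958
endloop
endfacet
facet normal -0.598 -0.017 -0.801
outer loop
vertex -0.957 -2.483 0.299
vertex -0.238 -3.35 -0.22
vertex -1.809 -3.584 0.958
endloop
endfacet
facet normal -0.579 0.699 0.419
outer loop
vertex -1.809 -3.584 0.958
vertex 0.33 -2.449 2.021
vertex -0.957 -2.483 0.299
endloop
endfacet
facet normal 0.553 0.715 -0.428
outer loop
vertex -0.957 -2.483 0.299
vertex 1.049 -3.316 1.502
vertex -0.238 -3.35 -0.22
endloop
endfacet
facet normal 0.553 0.715 -0.428
outer loop
vertex 0.33 -2.449 2.021
vertex 1.049 -3.316 1.502
vertex -0.957 -2.483 0.299
endloop
endfacet

endsolid
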